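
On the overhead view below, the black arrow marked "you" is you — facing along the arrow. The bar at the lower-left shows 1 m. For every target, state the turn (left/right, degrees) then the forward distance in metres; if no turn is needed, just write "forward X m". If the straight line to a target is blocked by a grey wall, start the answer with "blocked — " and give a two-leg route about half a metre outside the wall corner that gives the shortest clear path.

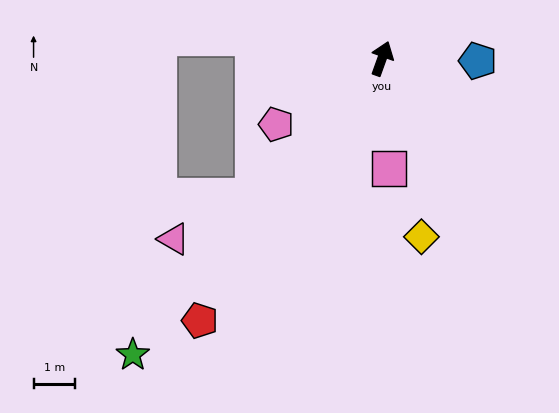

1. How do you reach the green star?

turn left 160°, forward 9.4 m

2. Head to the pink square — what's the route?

turn right 157°, forward 2.7 m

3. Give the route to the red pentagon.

turn left 165°, forward 7.7 m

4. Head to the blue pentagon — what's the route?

turn right 72°, forward 2.3 m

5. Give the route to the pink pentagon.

turn left 142°, forward 3.0 m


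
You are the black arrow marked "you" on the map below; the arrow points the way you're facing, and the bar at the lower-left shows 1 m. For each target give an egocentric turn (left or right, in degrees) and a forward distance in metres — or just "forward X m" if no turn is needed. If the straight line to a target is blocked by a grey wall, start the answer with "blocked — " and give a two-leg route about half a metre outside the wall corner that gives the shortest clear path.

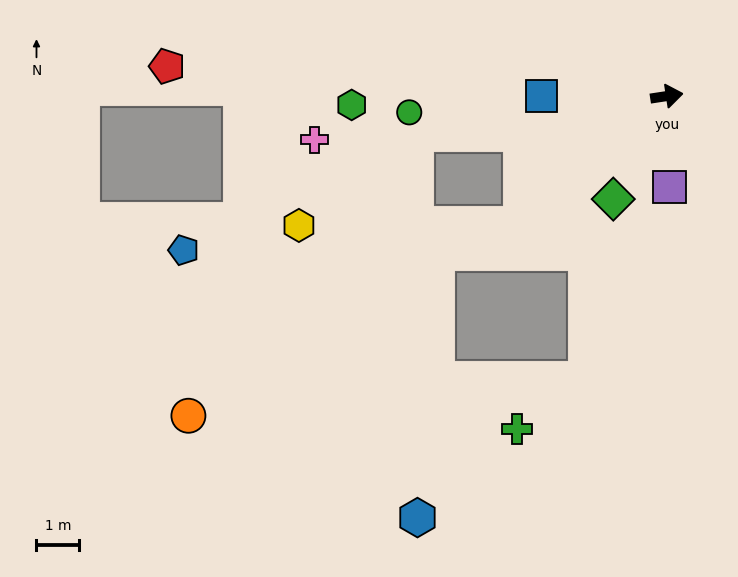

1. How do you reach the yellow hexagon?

blocked — turn right 147°, forward 4.5 m, then turn right 41°, forward 5.2 m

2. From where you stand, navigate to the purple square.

turn right 97°, forward 2.1 m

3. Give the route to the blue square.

turn left 171°, forward 2.9 m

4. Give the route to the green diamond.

turn right 126°, forward 2.7 m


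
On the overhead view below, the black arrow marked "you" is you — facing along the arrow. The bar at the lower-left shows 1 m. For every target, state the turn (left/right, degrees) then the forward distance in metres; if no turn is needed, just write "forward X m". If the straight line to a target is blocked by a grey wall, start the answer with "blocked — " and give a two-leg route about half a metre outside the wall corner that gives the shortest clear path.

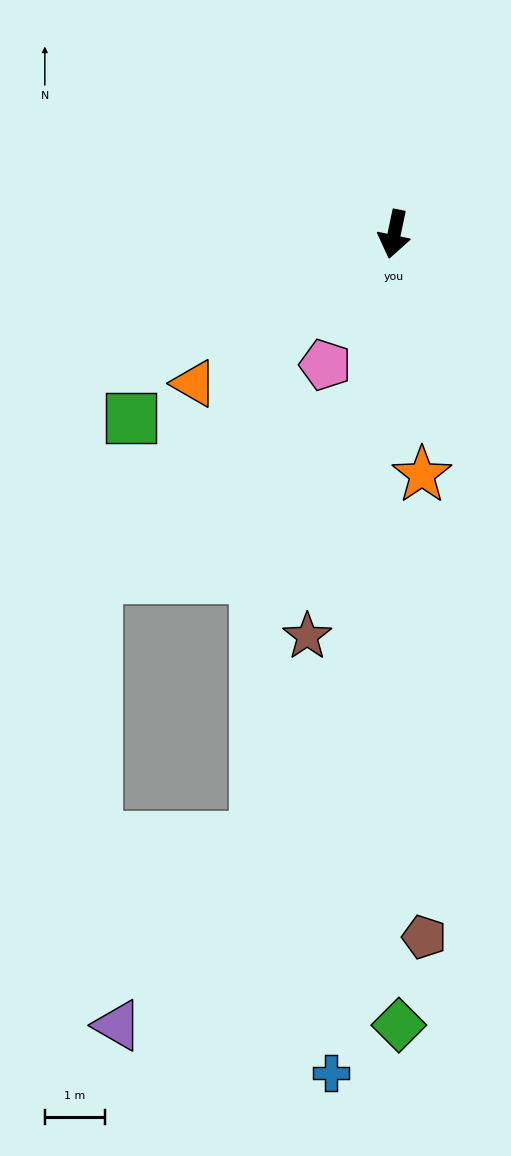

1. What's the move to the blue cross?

turn left 8°, forward 14.0 m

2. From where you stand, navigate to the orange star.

turn left 18°, forward 4.0 m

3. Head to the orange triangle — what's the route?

turn right 41°, forward 4.2 m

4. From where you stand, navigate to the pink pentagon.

turn right 16°, forward 2.5 m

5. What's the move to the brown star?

forward 6.9 m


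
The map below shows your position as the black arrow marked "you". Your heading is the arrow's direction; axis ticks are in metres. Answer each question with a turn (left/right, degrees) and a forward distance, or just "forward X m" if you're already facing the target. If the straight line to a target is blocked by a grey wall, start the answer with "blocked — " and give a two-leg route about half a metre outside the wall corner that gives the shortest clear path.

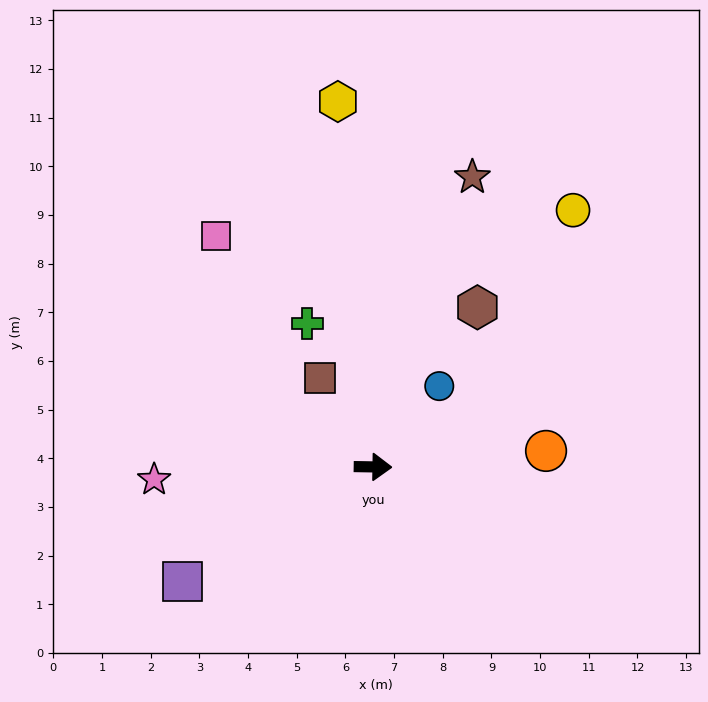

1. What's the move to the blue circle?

turn left 52°, forward 2.1 m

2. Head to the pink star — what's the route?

turn right 176°, forward 4.5 m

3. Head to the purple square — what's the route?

turn right 148°, forward 4.6 m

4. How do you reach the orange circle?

turn left 6°, forward 3.6 m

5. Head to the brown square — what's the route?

turn left 122°, forward 2.1 m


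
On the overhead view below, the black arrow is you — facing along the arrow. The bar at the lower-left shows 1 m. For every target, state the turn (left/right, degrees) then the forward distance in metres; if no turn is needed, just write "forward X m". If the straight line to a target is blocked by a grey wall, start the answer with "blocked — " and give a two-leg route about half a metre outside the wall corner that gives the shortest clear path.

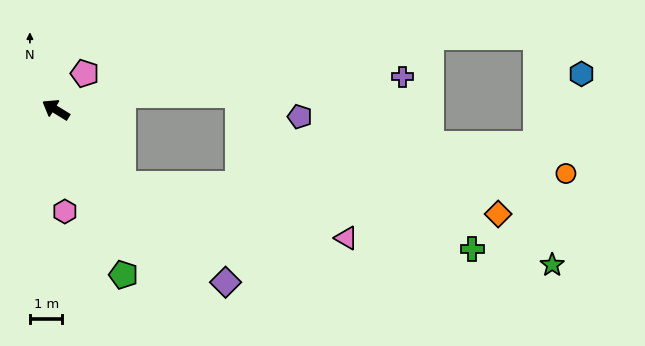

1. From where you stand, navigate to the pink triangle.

blocked — turn left 163°, forward 3.1 m, then turn left 35°, forward 7.1 m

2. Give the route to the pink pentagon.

turn right 97°, forward 1.4 m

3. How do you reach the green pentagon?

turn left 144°, forward 5.5 m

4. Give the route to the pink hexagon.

turn left 127°, forward 3.1 m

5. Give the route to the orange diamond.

blocked — turn left 163°, forward 3.1 m, then turn left 44°, forward 11.6 m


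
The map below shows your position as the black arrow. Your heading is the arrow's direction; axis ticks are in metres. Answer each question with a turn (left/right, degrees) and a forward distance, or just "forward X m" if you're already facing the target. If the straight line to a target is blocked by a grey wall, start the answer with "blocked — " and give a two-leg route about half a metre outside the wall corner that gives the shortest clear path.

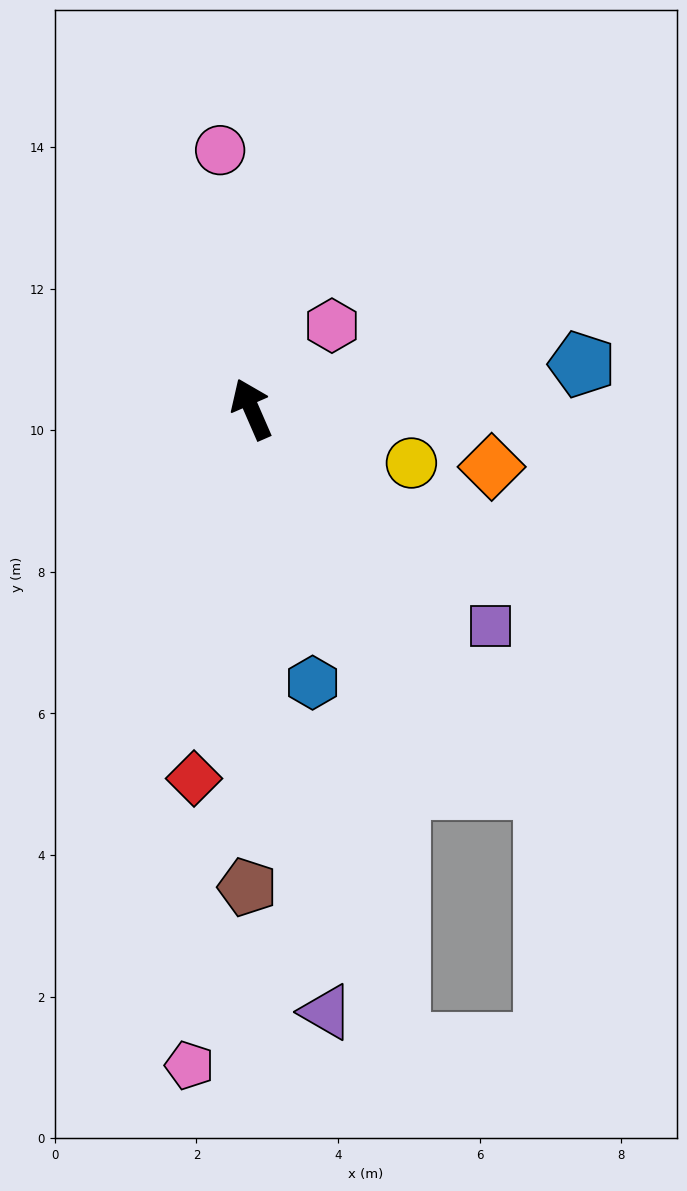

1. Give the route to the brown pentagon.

turn left 156°, forward 6.8 m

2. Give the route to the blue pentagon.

turn right 106°, forward 4.7 m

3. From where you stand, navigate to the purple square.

turn right 156°, forward 4.6 m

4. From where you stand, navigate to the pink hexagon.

turn right 67°, forward 1.6 m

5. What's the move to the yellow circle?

turn right 132°, forward 2.4 m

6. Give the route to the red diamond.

turn left 148°, forward 5.3 m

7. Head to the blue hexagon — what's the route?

turn left 169°, forward 4.0 m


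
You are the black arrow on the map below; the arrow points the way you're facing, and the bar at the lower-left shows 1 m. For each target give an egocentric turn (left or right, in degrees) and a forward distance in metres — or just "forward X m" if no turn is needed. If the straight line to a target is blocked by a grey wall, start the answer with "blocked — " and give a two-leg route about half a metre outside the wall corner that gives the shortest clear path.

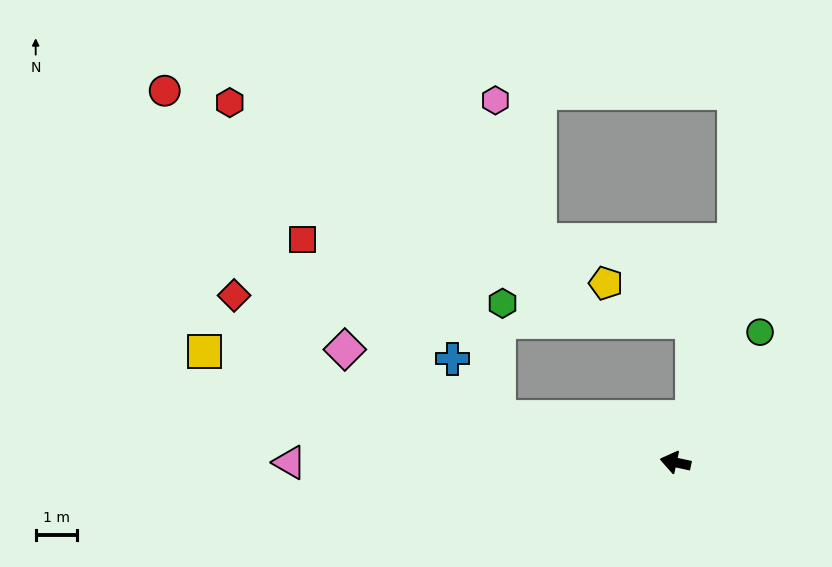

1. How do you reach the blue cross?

blocked — turn right 2°, forward 4.5 m, then turn right 38°, forward 1.8 m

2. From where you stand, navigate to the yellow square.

forward 11.8 m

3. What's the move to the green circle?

turn right 111°, forward 3.8 m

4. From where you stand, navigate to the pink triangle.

turn left 12°, forward 9.4 m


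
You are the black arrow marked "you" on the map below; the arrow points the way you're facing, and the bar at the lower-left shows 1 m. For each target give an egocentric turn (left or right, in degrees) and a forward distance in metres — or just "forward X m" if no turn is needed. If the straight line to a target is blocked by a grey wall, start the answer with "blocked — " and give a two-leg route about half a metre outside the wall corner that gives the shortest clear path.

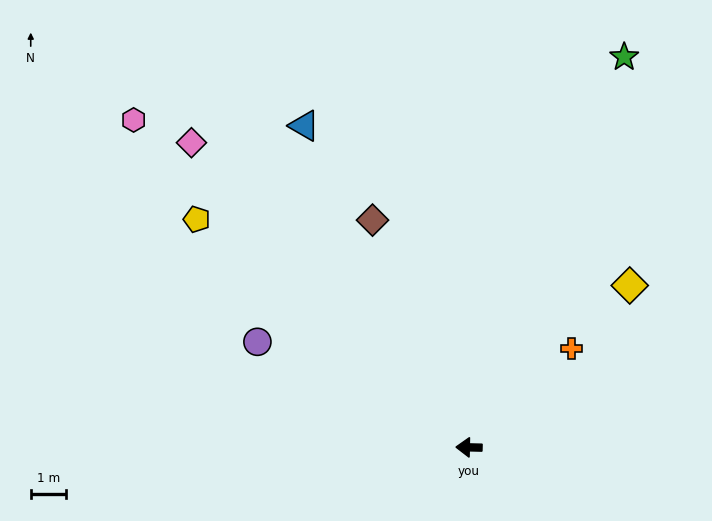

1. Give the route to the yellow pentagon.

turn right 39°, forward 10.1 m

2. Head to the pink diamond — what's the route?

turn right 46°, forward 11.7 m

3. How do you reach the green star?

turn right 110°, forward 11.9 m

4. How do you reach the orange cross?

turn right 135°, forward 4.0 m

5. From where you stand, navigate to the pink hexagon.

turn right 43°, forward 13.3 m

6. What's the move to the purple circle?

turn right 25°, forward 6.7 m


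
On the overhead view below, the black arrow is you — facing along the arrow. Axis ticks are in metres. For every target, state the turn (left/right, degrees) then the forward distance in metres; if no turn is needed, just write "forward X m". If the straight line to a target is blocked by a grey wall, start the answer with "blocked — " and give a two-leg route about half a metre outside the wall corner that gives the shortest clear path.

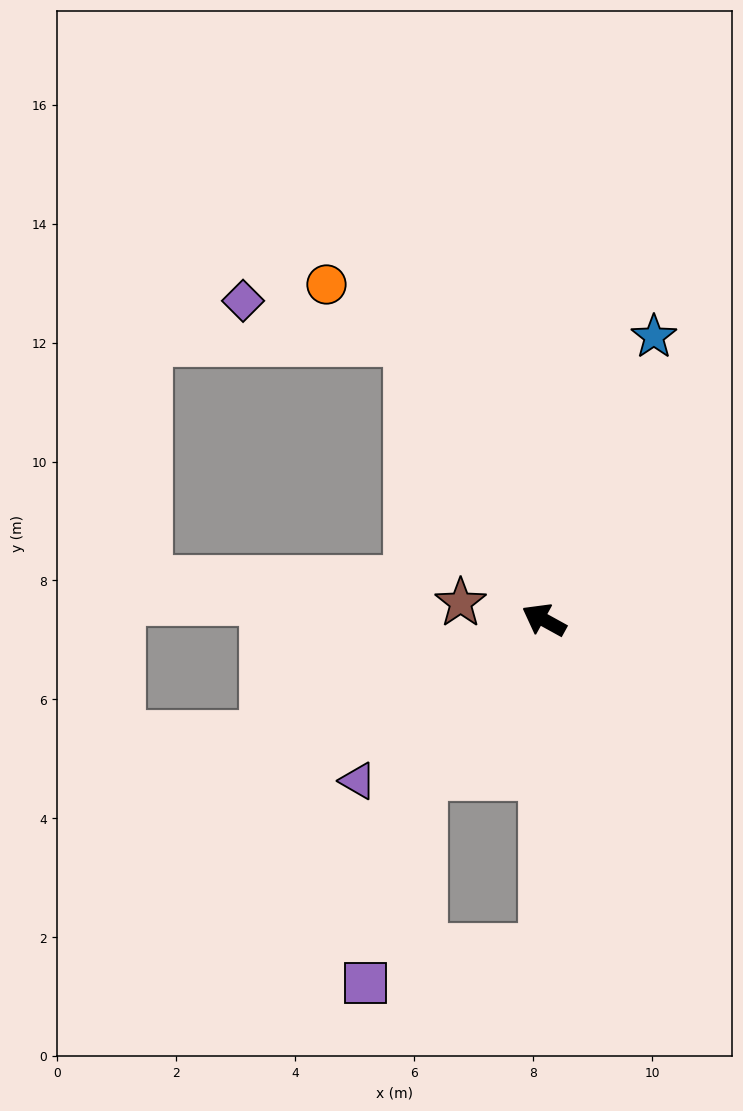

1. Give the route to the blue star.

turn right 82°, forward 5.1 m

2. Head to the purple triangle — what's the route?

turn left 70°, forward 4.1 m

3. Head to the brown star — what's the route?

turn left 17°, forward 1.4 m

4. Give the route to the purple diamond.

blocked — turn right 35°, forward 5.2 m, then turn left 50°, forward 2.9 m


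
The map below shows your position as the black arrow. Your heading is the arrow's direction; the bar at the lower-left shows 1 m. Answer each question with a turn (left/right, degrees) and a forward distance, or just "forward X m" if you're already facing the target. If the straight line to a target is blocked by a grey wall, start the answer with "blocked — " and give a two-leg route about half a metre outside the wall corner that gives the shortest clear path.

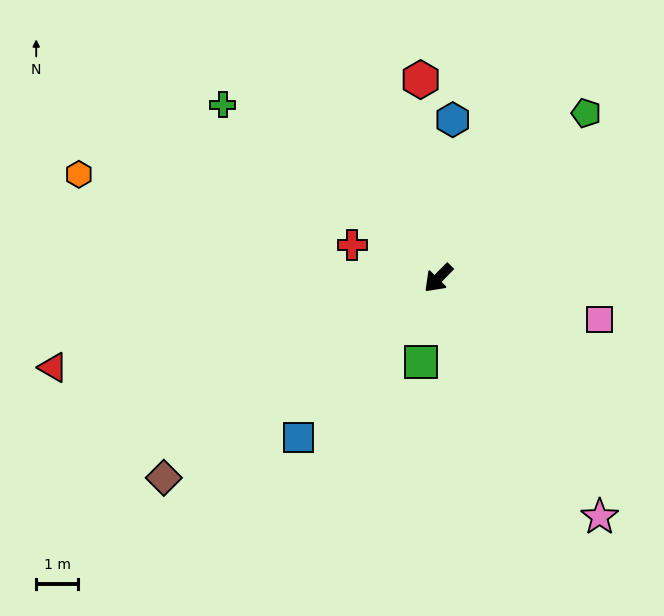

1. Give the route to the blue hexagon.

turn right 141°, forward 3.8 m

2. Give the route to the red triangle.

turn right 32°, forward 9.5 m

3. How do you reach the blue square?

turn left 3°, forward 5.1 m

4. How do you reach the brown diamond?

turn right 9°, forward 8.1 m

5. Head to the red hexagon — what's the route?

turn right 130°, forward 4.8 m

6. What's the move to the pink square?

turn left 120°, forward 4.0 m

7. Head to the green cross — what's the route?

turn right 84°, forward 6.6 m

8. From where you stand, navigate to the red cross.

turn right 67°, forward 2.2 m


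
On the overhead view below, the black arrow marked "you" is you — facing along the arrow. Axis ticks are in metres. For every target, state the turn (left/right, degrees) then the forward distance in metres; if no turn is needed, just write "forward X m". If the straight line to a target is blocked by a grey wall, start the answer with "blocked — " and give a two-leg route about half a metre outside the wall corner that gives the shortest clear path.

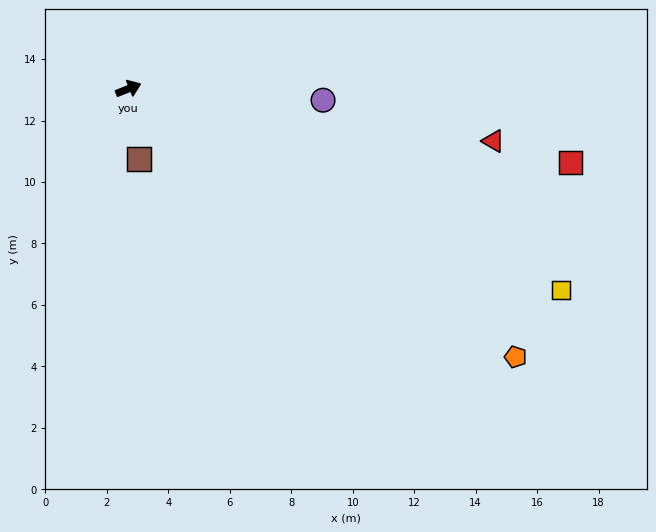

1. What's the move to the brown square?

turn right 103°, forward 2.3 m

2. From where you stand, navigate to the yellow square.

turn right 47°, forward 15.5 m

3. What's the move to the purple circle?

turn right 25°, forward 6.3 m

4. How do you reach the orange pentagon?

turn right 56°, forward 15.3 m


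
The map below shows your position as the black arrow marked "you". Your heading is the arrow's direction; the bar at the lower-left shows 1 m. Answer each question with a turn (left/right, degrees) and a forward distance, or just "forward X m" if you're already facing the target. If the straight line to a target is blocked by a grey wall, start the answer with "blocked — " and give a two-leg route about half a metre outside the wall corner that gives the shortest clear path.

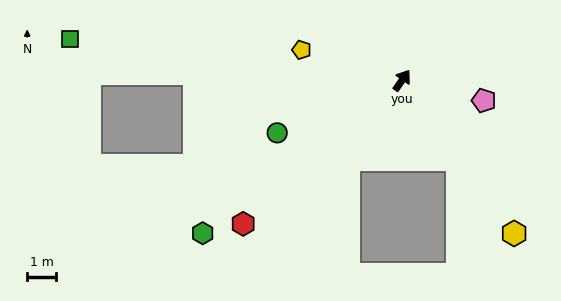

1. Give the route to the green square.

turn left 118°, forward 11.6 m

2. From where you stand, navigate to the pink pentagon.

turn right 69°, forward 2.9 m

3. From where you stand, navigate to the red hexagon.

turn left 167°, forward 7.4 m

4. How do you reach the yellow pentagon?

turn left 108°, forward 3.6 m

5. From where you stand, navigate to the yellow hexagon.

turn right 109°, forward 6.6 m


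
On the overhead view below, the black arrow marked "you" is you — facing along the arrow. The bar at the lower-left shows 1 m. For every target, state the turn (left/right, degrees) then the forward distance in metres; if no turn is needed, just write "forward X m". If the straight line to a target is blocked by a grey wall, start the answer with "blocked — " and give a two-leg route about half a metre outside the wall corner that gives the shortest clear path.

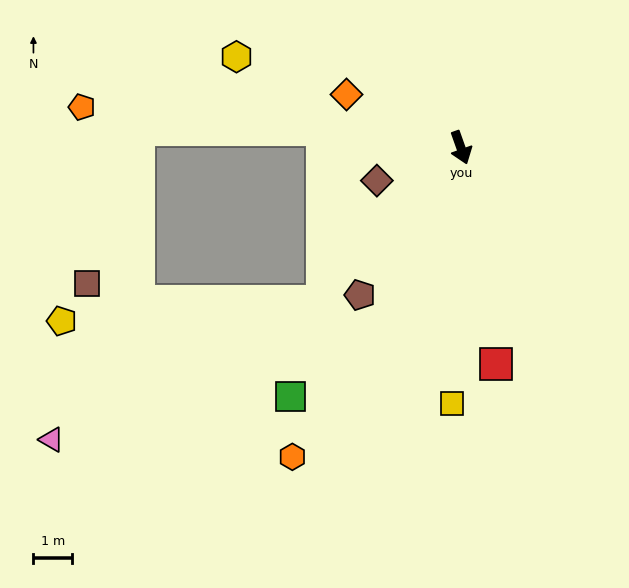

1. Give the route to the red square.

turn right 10°, forward 5.6 m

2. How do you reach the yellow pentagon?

blocked — turn right 61°, forward 5.3 m, then turn right 44°, forward 6.7 m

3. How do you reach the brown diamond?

turn right 88°, forward 2.3 m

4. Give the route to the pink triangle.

blocked — turn right 61°, forward 5.3 m, then turn right 22°, forward 7.8 m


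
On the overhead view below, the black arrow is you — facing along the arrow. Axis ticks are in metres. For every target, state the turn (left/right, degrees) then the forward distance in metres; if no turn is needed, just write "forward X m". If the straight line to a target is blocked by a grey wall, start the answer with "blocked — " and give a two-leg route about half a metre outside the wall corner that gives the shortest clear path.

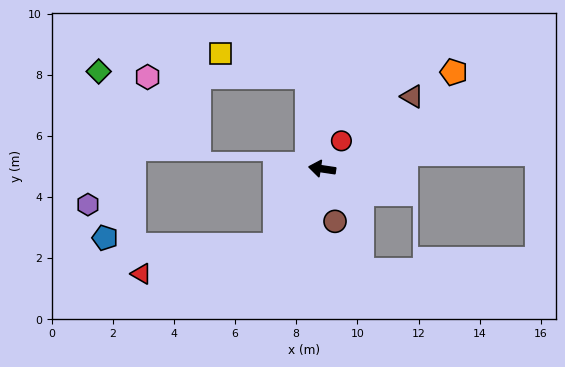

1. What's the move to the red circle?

turn right 116°, forward 1.1 m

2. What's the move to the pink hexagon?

blocked — turn right 73°, forward 3.1 m, then turn left 82°, forward 5.2 m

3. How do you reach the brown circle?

turn left 112°, forward 1.8 m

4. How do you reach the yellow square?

blocked — turn right 73°, forward 3.1 m, then turn left 67°, forward 2.9 m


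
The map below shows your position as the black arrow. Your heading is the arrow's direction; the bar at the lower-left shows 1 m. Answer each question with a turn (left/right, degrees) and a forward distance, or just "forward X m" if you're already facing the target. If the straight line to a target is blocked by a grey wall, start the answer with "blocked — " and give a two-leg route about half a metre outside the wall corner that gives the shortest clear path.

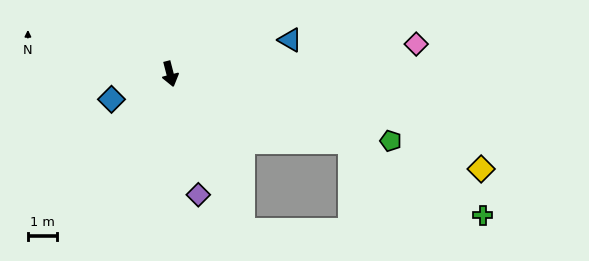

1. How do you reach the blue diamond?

turn right 81°, forward 2.2 m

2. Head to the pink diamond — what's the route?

turn left 82°, forward 8.5 m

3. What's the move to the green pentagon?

turn left 59°, forward 7.9 m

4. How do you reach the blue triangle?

turn left 91°, forward 4.3 m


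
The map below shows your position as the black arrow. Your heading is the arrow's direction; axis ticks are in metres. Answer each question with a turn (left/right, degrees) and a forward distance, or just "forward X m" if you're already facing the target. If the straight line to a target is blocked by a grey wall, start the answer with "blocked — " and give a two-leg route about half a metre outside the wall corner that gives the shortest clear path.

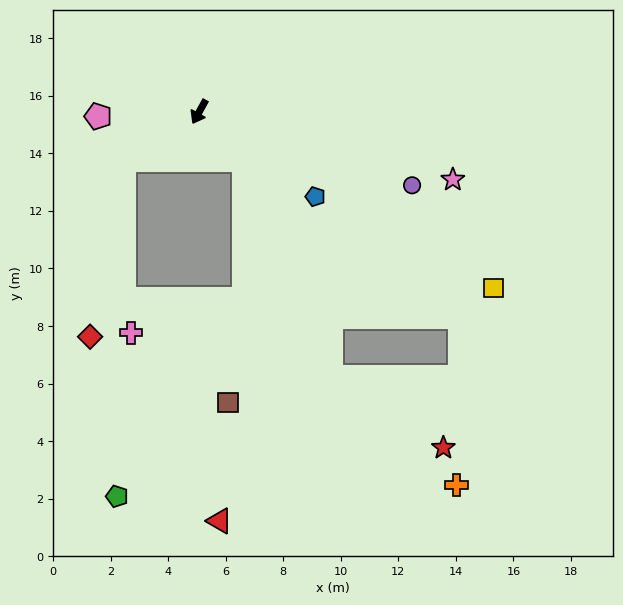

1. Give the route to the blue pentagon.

turn left 83°, forward 5.0 m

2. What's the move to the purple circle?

turn left 100°, forward 7.8 m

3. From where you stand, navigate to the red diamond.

blocked — turn right 28°, forward 3.1 m, then turn left 46°, forward 6.3 m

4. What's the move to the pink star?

turn left 104°, forward 9.1 m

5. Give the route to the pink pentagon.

turn right 58°, forward 3.5 m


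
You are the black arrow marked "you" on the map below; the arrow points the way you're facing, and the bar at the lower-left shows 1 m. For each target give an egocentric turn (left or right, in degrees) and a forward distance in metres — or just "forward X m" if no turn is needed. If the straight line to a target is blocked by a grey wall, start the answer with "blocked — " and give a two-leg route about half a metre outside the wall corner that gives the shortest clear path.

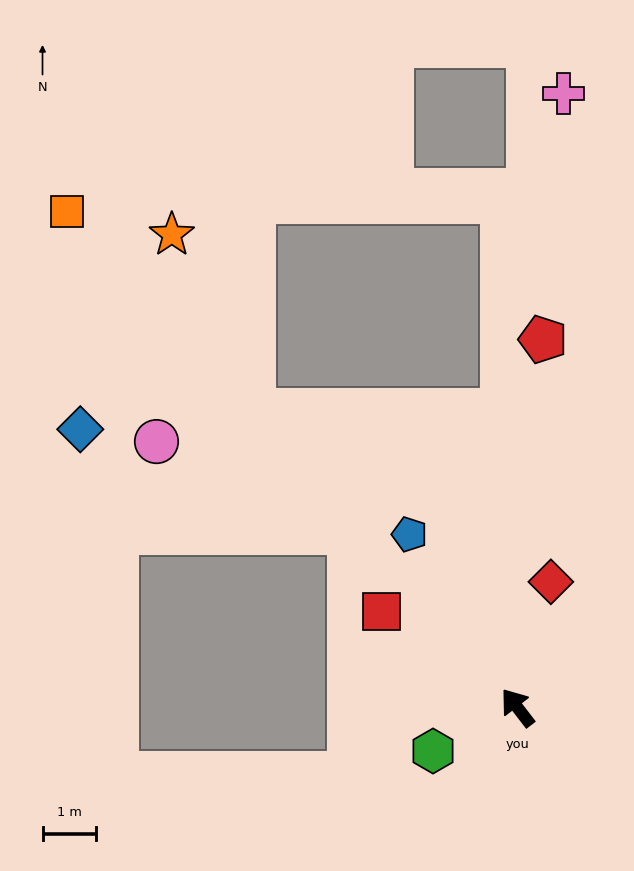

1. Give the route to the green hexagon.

turn left 80°, forward 1.8 m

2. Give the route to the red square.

turn left 17°, forward 3.1 m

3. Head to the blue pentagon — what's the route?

turn right 6°, forward 3.8 m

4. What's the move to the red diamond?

turn right 52°, forward 2.4 m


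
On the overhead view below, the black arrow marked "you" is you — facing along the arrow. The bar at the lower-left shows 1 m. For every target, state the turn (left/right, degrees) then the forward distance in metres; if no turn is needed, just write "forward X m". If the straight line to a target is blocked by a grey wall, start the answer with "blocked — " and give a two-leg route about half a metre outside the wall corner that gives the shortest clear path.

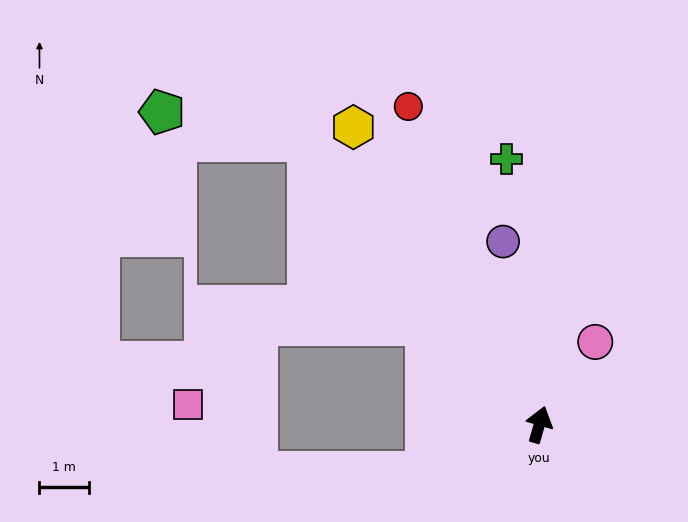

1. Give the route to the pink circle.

turn right 18°, forward 2.0 m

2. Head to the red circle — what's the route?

turn left 38°, forward 7.0 m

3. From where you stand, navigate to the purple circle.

turn left 27°, forward 3.8 m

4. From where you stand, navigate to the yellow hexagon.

turn left 48°, forward 7.1 m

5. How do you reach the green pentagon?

blocked — turn left 55°, forward 7.4 m, then turn left 40°, forward 3.0 m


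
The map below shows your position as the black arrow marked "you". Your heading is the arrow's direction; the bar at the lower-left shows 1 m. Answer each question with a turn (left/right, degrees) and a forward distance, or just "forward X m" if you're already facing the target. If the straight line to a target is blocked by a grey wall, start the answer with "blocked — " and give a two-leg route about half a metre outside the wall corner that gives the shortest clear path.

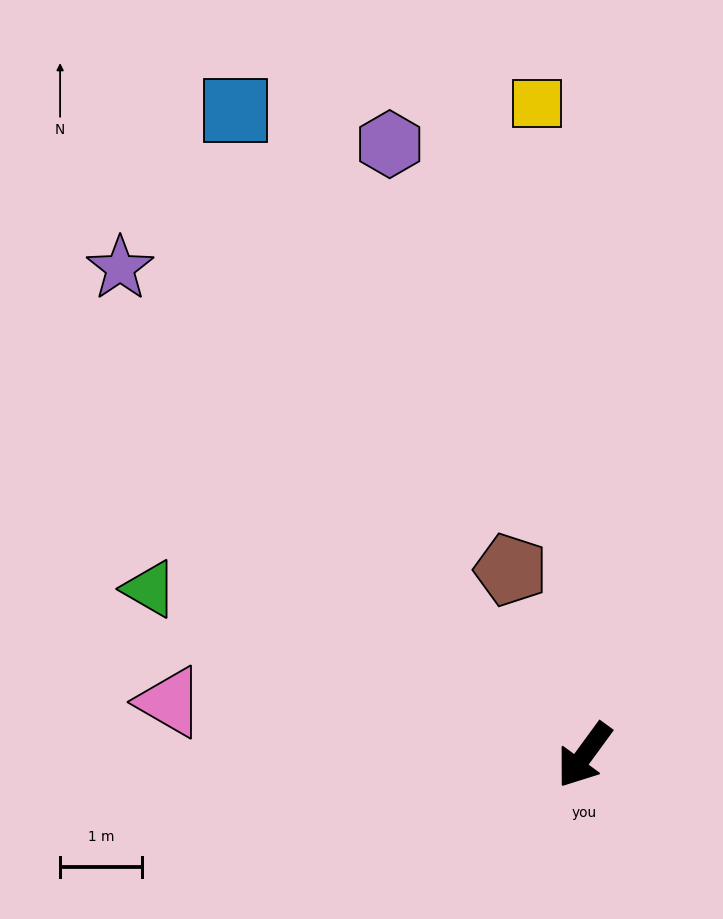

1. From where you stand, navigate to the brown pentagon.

turn right 122°, forward 2.4 m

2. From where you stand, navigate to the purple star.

turn right 100°, forward 8.2 m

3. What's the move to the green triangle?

turn right 75°, forward 5.7 m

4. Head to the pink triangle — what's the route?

turn right 61°, forward 5.1 m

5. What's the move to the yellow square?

turn right 140°, forward 8.0 m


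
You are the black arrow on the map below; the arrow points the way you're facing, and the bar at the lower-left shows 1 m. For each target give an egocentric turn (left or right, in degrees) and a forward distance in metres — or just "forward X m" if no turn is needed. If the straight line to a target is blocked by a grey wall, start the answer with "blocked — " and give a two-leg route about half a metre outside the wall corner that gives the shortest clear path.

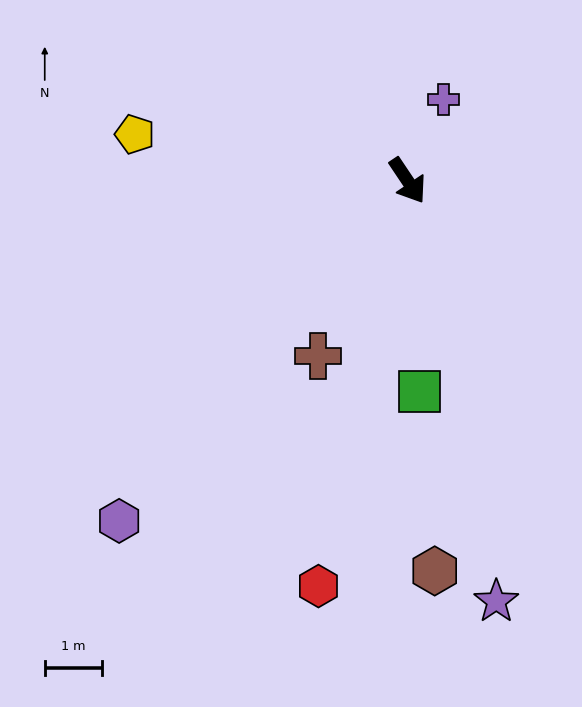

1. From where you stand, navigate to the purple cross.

turn left 122°, forward 1.5 m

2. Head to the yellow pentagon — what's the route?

turn right 133°, forward 4.8 m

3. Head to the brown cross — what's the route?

turn right 61°, forward 3.4 m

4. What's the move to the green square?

turn right 31°, forward 3.7 m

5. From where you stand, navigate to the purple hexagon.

turn right 74°, forward 7.7 m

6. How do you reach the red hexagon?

turn right 46°, forward 7.2 m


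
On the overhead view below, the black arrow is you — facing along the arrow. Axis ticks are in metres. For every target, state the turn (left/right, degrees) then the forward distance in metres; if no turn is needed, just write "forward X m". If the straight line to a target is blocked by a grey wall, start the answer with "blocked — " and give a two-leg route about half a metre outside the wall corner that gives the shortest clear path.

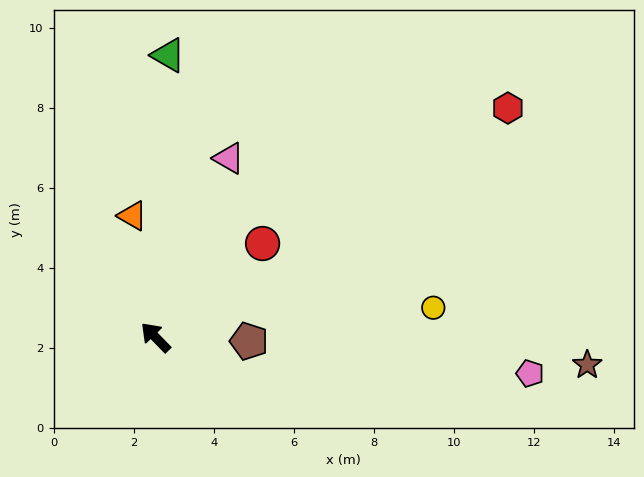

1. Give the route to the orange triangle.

turn right 33°, forward 3.1 m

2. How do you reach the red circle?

turn right 93°, forward 3.6 m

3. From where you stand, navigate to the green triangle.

turn right 47°, forward 7.1 m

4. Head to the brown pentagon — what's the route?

turn right 137°, forward 2.3 m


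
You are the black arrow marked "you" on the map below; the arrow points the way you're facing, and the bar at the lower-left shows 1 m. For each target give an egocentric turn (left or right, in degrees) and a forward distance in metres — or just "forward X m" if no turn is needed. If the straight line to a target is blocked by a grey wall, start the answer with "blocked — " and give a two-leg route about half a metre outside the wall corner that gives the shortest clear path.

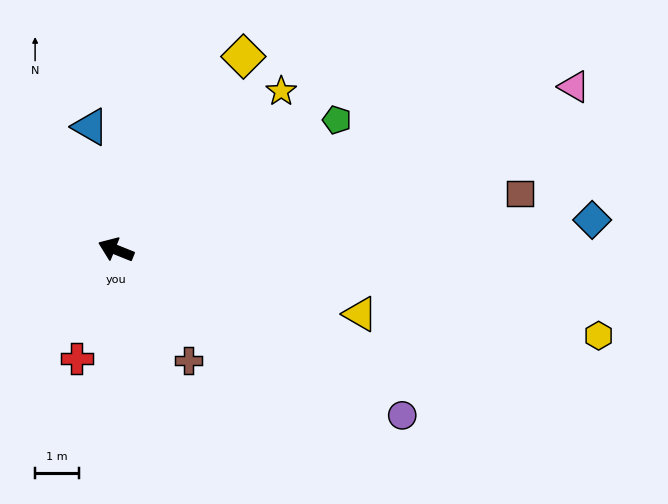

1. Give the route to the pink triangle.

turn right 139°, forward 11.2 m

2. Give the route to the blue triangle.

turn right 56°, forward 2.9 m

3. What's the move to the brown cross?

turn left 145°, forward 3.0 m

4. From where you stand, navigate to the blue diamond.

turn right 155°, forward 11.0 m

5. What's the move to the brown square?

turn right 150°, forward 9.4 m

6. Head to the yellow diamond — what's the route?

turn right 102°, forward 5.3 m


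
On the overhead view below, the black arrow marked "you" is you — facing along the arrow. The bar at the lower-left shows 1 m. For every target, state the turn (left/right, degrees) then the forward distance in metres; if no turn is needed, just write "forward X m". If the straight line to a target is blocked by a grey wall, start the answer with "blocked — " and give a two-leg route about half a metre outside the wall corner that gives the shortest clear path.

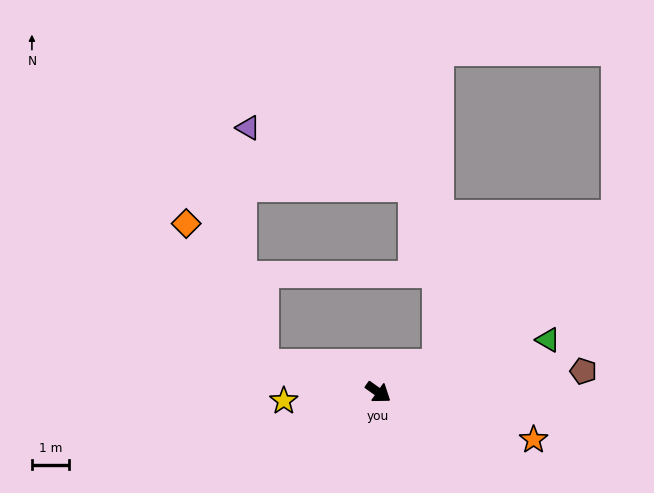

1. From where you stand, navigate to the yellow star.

turn right 139°, forward 2.6 m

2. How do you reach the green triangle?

turn left 53°, forward 4.8 m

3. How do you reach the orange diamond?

blocked — turn right 158°, forward 3.2 m, then turn right 48°, forward 4.3 m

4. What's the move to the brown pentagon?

turn left 41°, forward 5.6 m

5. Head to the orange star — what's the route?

turn left 18°, forward 4.4 m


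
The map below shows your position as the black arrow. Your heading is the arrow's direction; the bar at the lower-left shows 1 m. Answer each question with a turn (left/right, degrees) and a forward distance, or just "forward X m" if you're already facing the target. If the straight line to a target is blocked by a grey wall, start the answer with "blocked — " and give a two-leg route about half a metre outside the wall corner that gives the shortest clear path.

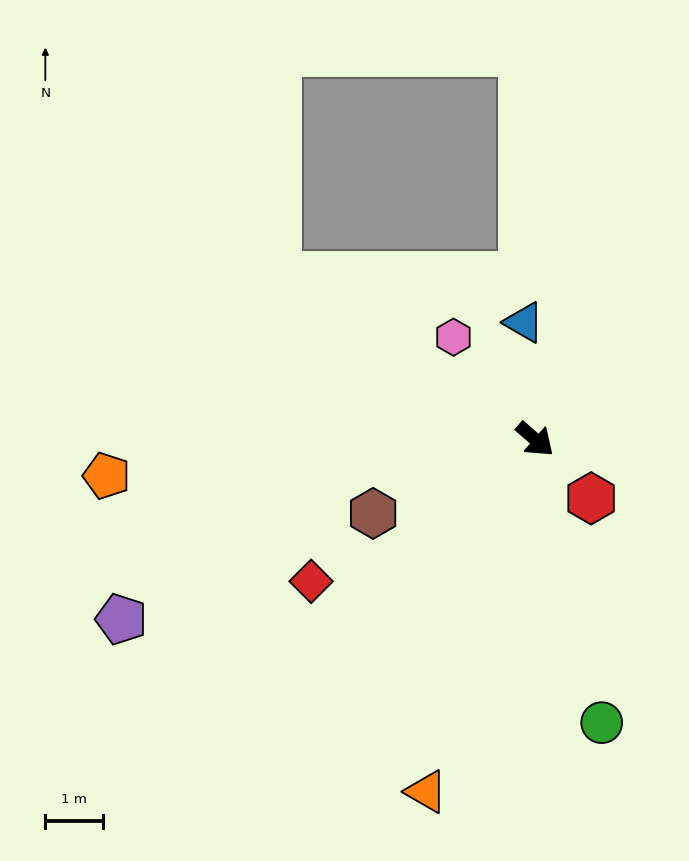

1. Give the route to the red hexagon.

turn right 5°, forward 1.4 m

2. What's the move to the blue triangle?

turn left 137°, forward 2.0 m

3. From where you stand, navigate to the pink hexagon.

turn left 170°, forward 2.3 m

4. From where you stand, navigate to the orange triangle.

turn right 66°, forward 6.4 m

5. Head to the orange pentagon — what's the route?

turn right 134°, forward 7.5 m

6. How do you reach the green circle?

turn right 36°, forward 5.1 m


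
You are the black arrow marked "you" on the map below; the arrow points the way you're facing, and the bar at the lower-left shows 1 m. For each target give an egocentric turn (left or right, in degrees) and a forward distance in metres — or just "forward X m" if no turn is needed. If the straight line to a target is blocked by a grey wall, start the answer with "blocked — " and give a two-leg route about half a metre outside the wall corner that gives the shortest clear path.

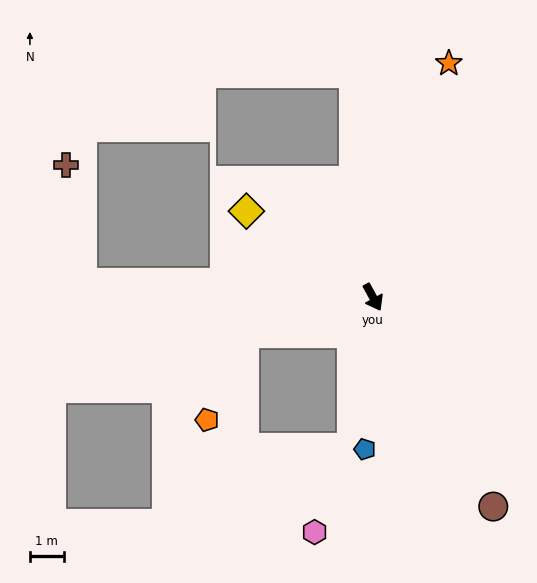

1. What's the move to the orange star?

turn left 133°, forward 7.2 m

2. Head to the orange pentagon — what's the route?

blocked — turn right 103°, forward 3.9 m, then turn left 51°, forward 2.8 m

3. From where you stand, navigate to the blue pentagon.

turn right 32°, forward 4.5 m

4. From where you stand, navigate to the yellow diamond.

turn right 153°, forward 4.5 m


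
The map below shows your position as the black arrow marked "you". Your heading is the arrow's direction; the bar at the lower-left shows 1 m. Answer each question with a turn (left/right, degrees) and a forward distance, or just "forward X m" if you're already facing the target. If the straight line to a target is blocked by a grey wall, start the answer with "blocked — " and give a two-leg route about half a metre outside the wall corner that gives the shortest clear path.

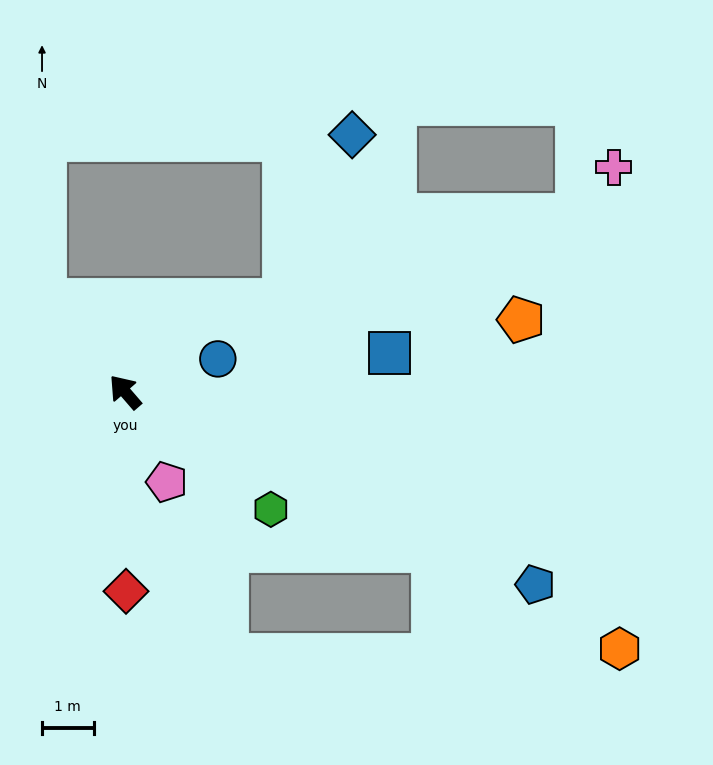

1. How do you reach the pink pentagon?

turn left 164°, forward 1.9 m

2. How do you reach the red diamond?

turn left 140°, forward 3.9 m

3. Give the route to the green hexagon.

turn right 170°, forward 3.6 m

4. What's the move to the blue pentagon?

turn right 156°, forward 8.8 m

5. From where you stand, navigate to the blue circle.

turn right 111°, forward 1.9 m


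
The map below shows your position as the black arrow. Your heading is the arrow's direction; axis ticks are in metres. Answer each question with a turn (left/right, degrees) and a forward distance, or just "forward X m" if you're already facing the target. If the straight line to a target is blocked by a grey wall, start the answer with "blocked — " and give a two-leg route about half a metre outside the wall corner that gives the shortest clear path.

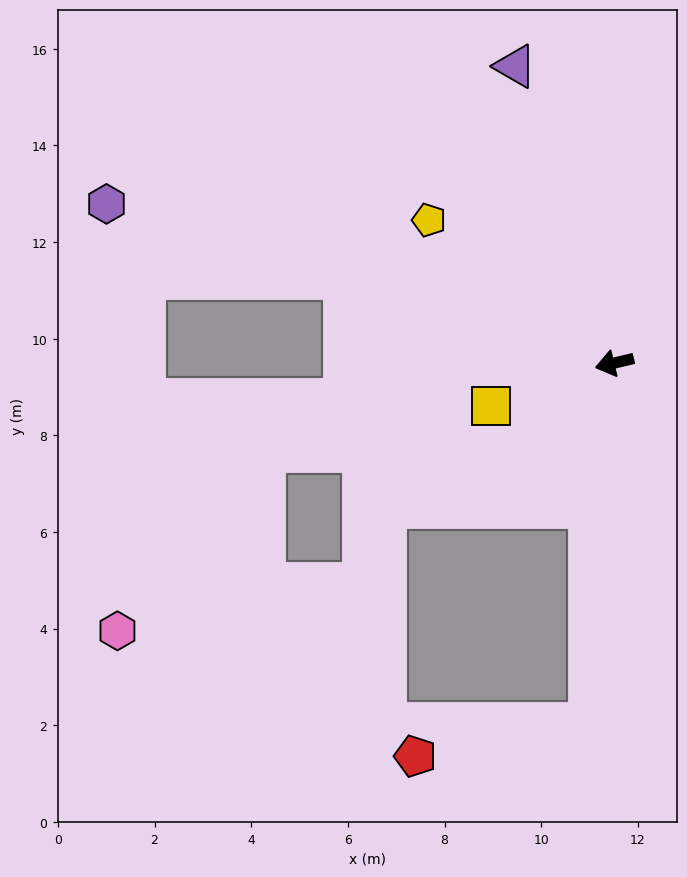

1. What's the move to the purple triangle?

turn right 85°, forward 6.5 m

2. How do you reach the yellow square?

turn left 6°, forward 2.7 m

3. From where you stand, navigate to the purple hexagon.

turn right 31°, forward 11.0 m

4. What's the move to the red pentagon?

blocked — turn left 73°, forward 7.5 m, then turn right 76°, forward 3.7 m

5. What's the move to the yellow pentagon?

turn right 51°, forward 4.8 m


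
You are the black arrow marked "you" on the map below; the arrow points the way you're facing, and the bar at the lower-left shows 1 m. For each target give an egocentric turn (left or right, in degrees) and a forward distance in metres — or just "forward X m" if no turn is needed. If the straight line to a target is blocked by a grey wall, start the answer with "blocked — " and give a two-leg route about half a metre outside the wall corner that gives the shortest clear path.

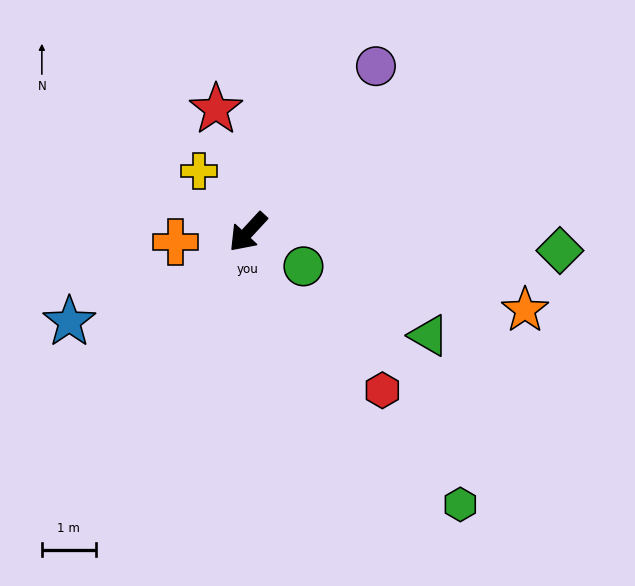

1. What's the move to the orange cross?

turn right 40°, forward 1.4 m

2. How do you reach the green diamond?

turn left 129°, forward 5.8 m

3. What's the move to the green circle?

turn left 101°, forward 1.2 m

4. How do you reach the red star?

turn right 123°, forward 2.4 m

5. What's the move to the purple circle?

turn right 175°, forward 3.9 m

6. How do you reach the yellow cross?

turn right 98°, forward 1.5 m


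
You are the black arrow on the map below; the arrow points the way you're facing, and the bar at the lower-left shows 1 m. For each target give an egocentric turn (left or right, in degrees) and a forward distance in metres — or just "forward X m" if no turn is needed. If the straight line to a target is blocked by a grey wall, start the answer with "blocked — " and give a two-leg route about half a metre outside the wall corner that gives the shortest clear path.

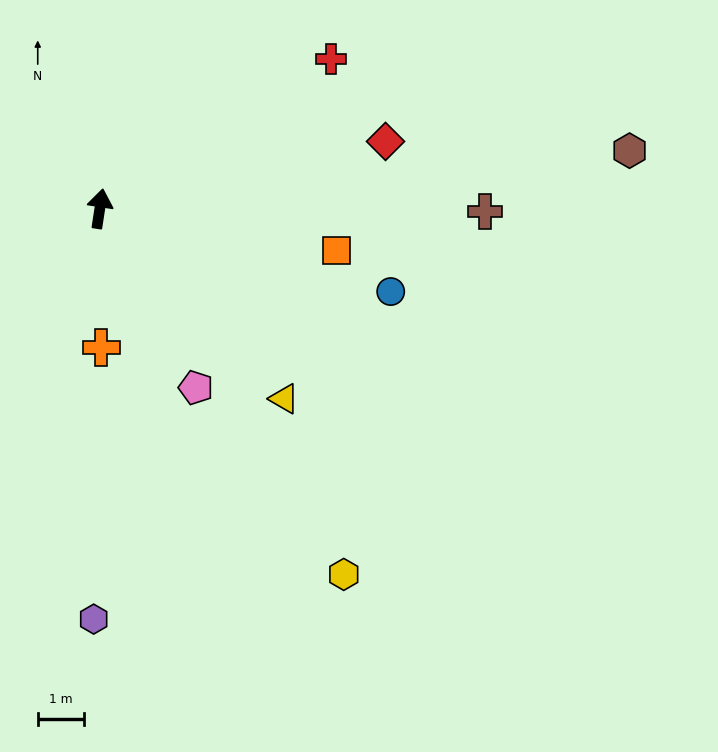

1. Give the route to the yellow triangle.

turn right 127°, forward 5.7 m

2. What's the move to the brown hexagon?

turn right 75°, forward 11.4 m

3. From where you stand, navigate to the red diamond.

turn right 68°, forward 6.3 m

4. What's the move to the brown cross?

turn right 82°, forward 8.3 m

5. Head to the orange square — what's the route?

turn right 91°, forward 5.2 m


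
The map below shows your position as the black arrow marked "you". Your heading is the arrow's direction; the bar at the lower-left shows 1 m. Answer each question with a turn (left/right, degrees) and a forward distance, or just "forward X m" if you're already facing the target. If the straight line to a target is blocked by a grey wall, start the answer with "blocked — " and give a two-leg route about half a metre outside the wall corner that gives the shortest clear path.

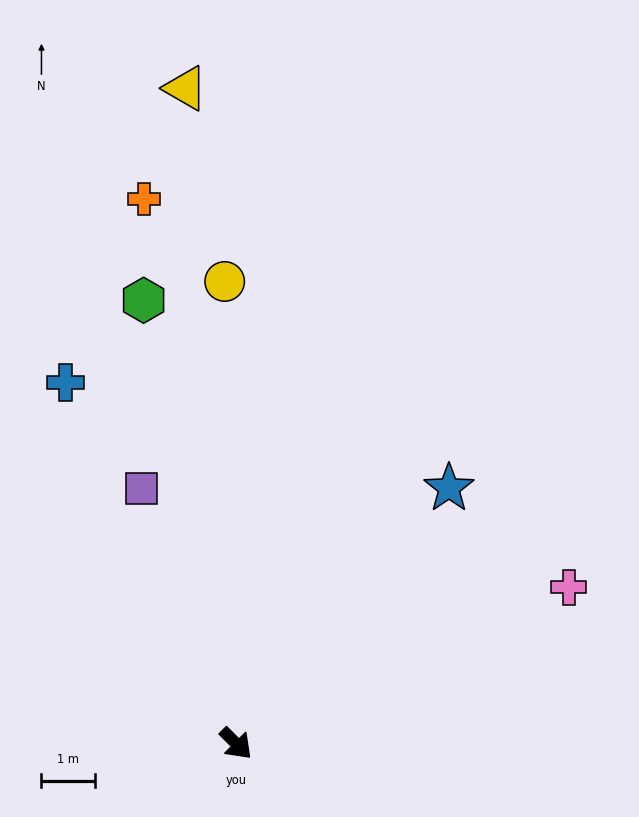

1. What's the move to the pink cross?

turn left 70°, forward 6.8 m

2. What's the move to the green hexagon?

turn left 147°, forward 8.4 m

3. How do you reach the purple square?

turn left 155°, forward 5.1 m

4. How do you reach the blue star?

turn left 95°, forward 6.2 m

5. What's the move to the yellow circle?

turn left 136°, forward 8.6 m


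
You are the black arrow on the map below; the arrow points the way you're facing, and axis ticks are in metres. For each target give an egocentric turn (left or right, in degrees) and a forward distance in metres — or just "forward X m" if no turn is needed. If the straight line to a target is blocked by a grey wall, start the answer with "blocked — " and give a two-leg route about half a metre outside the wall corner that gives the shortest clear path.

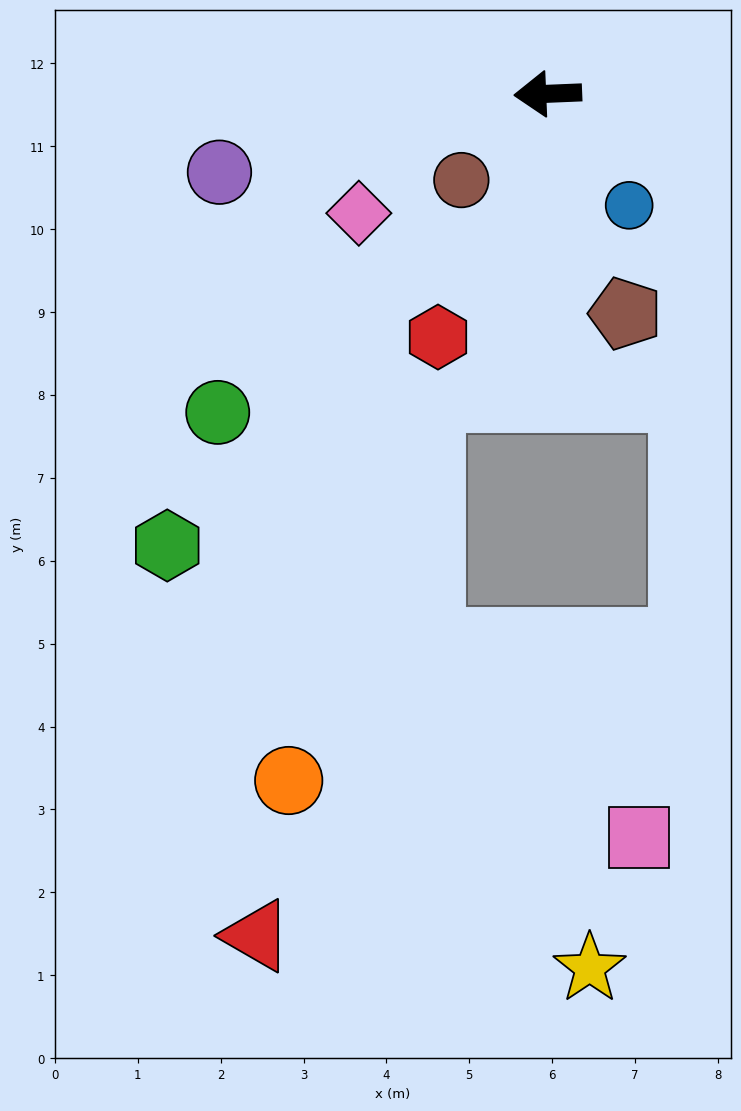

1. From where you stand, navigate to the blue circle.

turn left 124°, forward 1.7 m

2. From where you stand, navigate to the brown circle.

turn left 43°, forward 1.5 m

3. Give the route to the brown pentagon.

turn left 107°, forward 2.8 m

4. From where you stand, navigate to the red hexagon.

turn left 63°, forward 3.2 m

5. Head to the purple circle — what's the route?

turn left 11°, forward 4.1 m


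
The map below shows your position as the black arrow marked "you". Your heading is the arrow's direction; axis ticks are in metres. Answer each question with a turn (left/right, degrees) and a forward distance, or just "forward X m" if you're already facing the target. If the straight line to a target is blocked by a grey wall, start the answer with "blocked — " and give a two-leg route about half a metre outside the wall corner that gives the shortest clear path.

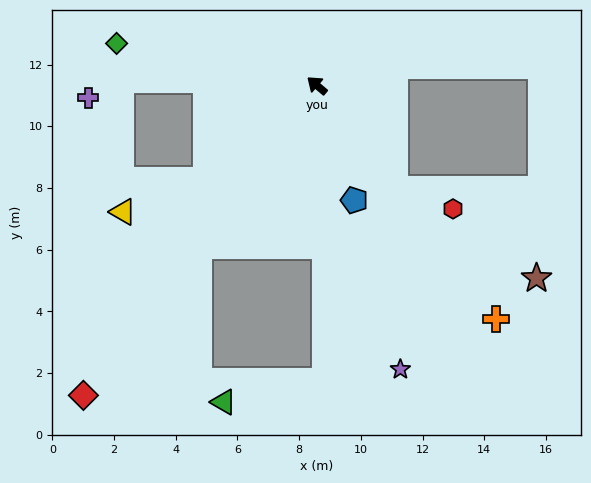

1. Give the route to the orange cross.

turn left 168°, forward 9.5 m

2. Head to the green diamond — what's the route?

turn left 29°, forward 6.6 m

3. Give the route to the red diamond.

turn left 93°, forward 12.6 m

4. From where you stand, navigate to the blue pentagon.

turn left 148°, forward 3.9 m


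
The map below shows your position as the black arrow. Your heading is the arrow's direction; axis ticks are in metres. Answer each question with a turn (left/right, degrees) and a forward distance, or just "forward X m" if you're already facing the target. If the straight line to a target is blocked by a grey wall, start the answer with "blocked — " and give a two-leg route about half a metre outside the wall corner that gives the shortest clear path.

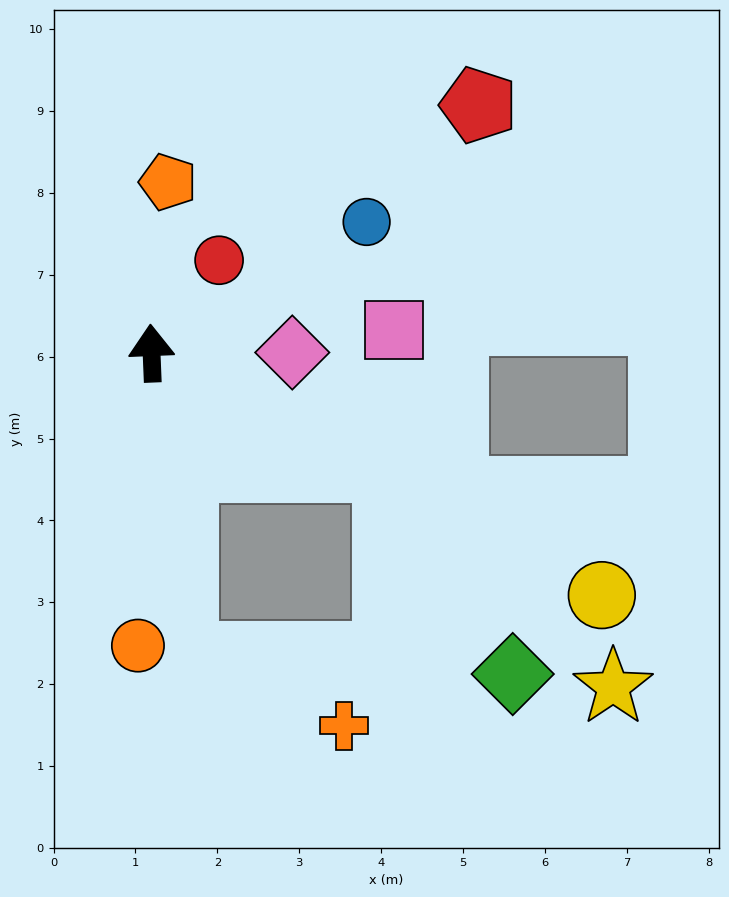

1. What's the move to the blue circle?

turn right 61°, forward 3.1 m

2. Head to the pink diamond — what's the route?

turn right 92°, forward 1.7 m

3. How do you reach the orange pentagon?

turn right 8°, forward 2.1 m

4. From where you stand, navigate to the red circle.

turn right 38°, forward 1.4 m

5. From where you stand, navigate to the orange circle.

turn left 175°, forward 3.6 m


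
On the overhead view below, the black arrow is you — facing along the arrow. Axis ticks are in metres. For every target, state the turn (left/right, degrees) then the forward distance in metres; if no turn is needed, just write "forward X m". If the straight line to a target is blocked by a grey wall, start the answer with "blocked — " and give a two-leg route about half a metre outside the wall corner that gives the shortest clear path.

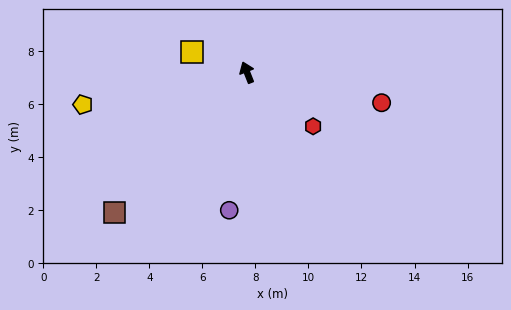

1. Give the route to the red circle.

turn right 124°, forward 5.2 m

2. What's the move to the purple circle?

turn left 151°, forward 5.2 m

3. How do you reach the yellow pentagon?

turn left 79°, forward 6.3 m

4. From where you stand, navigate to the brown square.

turn left 115°, forward 7.3 m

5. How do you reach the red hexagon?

turn right 151°, forward 3.2 m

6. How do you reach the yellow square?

turn left 48°, forward 2.2 m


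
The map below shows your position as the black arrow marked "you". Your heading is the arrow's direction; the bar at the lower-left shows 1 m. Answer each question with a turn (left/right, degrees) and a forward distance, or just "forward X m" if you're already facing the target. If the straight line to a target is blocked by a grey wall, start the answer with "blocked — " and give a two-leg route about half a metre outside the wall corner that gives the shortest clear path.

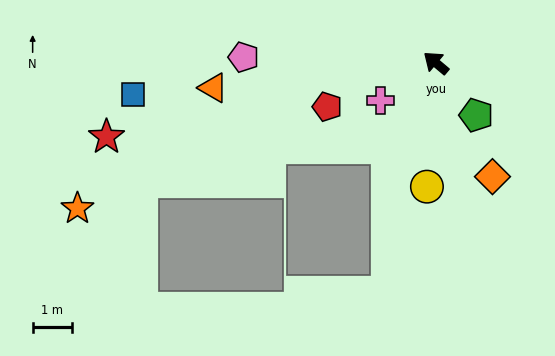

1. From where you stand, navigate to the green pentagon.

turn left 168°, forward 1.7 m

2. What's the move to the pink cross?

turn left 74°, forward 1.7 m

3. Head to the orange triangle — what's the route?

turn left 46°, forward 5.7 m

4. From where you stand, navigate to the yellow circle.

turn left 126°, forward 3.2 m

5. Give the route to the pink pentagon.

turn left 38°, forward 4.9 m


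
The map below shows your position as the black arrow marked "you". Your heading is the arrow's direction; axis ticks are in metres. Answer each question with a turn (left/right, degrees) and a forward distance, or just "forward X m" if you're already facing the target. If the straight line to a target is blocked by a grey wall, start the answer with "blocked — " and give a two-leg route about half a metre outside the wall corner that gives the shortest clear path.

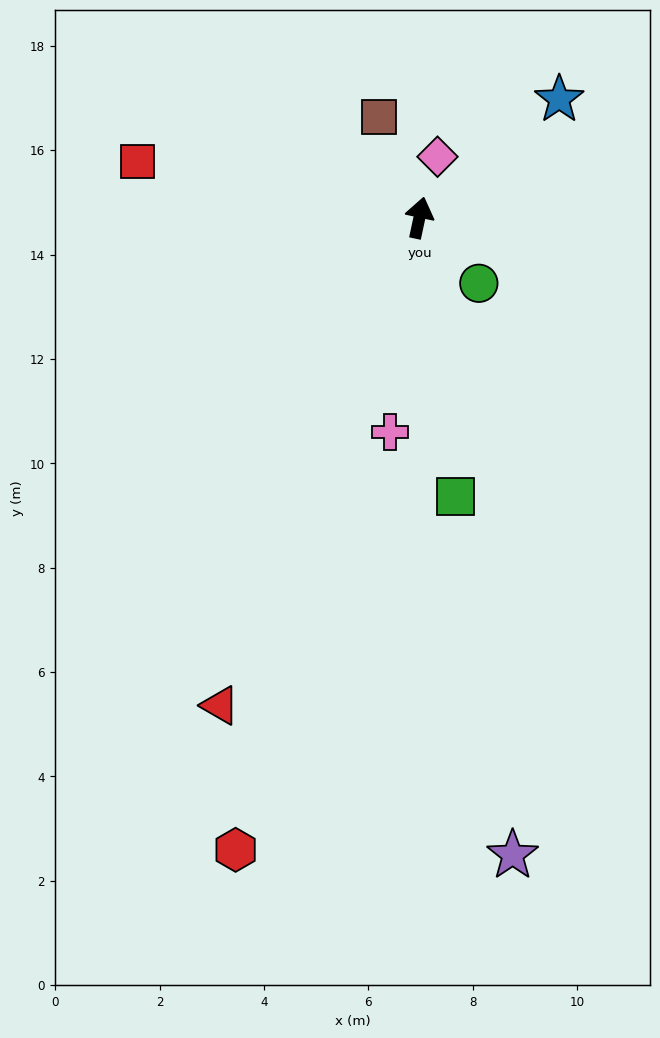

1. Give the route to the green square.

turn right 161°, forward 5.4 m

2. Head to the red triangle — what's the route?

turn left 170°, forward 10.1 m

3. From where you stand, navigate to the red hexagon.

turn left 176°, forward 12.6 m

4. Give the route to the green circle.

turn right 126°, forward 1.7 m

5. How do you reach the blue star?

turn right 38°, forward 3.5 m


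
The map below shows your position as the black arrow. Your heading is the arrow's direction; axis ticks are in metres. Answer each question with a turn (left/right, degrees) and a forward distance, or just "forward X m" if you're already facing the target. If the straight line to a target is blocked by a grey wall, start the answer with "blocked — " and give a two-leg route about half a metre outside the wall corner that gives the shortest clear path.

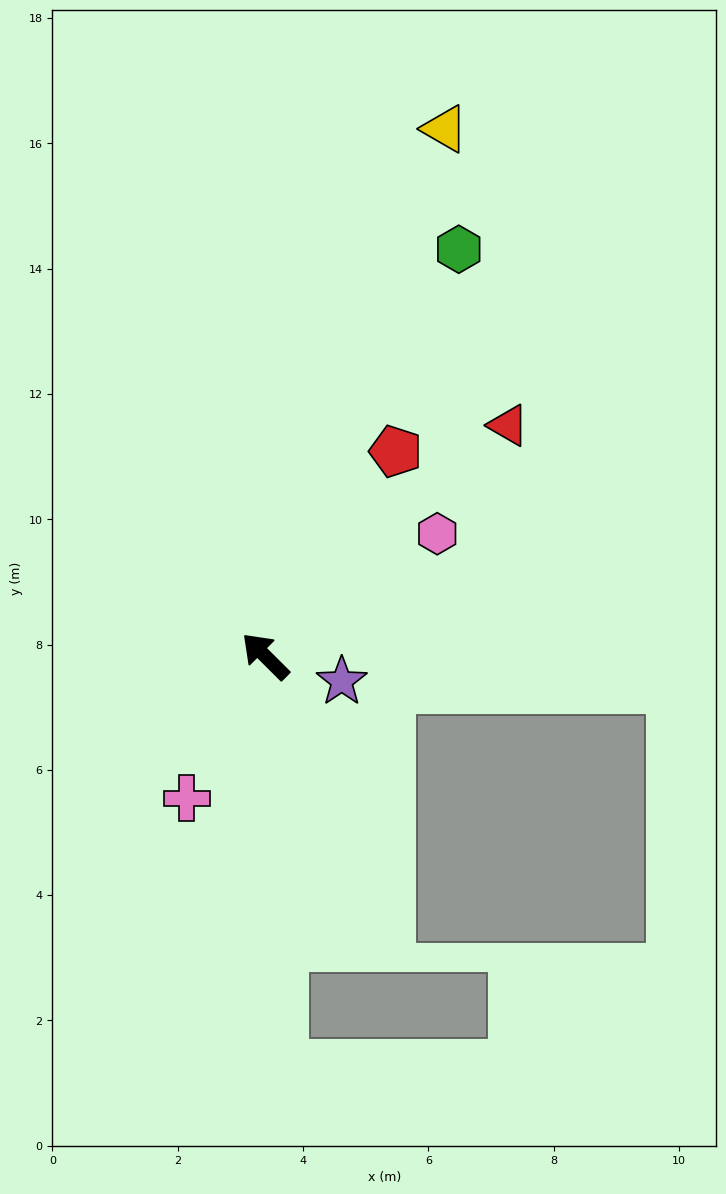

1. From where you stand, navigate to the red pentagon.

turn right 78°, forward 3.9 m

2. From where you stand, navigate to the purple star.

turn right 153°, forward 1.3 m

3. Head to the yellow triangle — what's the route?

turn right 64°, forward 8.9 m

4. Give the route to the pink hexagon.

turn right 100°, forward 3.4 m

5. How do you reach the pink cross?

turn left 106°, forward 2.6 m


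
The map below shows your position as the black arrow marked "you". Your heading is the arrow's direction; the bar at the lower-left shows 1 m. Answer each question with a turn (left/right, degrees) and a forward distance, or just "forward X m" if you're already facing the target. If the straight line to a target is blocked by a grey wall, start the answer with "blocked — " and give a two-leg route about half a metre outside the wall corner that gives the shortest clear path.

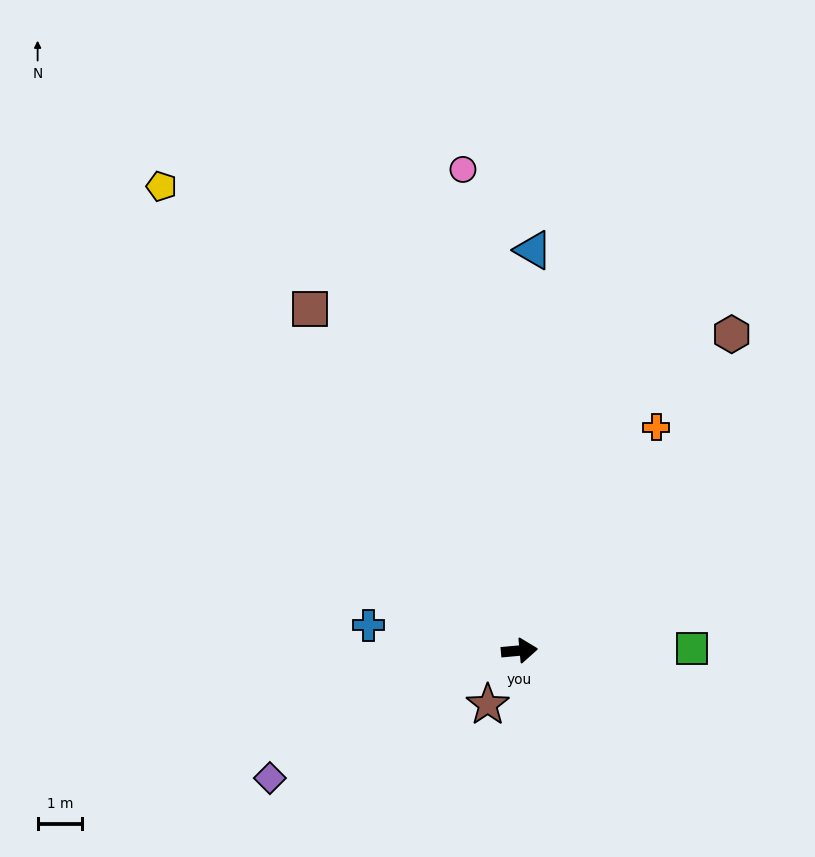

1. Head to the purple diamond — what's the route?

turn right 158°, forward 6.3 m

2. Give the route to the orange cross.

turn left 53°, forward 5.9 m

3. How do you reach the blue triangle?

turn left 83°, forward 9.0 m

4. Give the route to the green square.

turn right 5°, forward 3.9 m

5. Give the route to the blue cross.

turn left 165°, forward 3.4 m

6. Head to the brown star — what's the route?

turn right 126°, forward 1.4 m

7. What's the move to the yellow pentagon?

turn left 122°, forward 13.2 m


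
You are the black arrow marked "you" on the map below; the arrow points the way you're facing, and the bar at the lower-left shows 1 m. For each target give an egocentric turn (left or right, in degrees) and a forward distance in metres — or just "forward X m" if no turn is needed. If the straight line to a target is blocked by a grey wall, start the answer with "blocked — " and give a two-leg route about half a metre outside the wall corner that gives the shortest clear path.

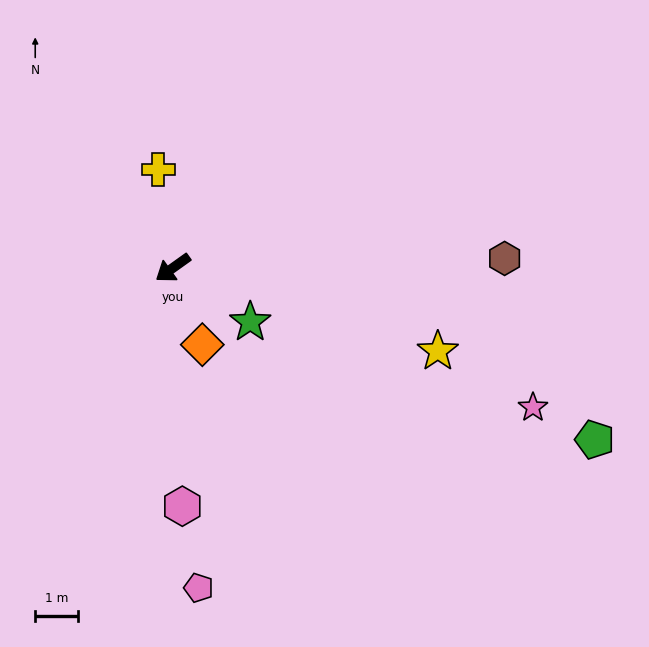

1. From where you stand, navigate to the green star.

turn left 110°, forward 2.2 m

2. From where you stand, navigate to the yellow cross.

turn right 117°, forward 2.3 m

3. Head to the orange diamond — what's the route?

turn left 75°, forward 1.9 m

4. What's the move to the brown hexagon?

turn left 146°, forward 7.8 m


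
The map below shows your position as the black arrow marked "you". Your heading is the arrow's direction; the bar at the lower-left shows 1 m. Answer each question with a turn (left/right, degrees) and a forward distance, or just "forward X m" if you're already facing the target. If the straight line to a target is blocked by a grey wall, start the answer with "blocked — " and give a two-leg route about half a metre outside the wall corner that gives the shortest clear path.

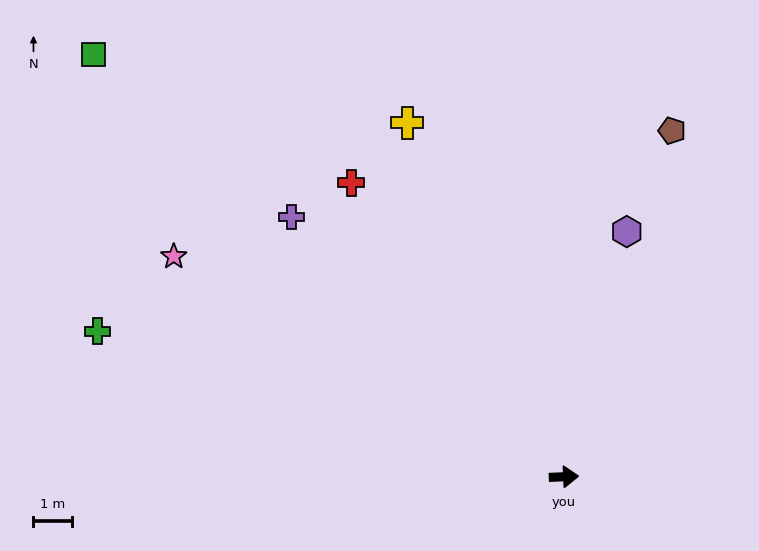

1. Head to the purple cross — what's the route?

turn left 134°, forward 9.8 m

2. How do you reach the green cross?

turn left 160°, forward 12.7 m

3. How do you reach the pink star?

turn left 148°, forward 11.7 m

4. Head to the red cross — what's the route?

turn left 123°, forward 9.4 m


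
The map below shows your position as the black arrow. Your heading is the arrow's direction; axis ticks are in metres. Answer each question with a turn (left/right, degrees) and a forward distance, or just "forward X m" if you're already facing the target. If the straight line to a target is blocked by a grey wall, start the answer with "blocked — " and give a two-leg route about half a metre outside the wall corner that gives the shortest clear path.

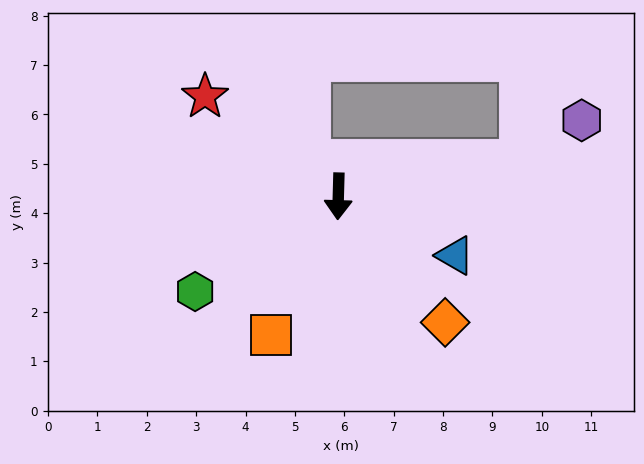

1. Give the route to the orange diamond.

turn left 42°, forward 3.3 m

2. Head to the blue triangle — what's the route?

turn left 65°, forward 2.6 m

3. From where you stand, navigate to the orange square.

turn right 24°, forward 3.1 m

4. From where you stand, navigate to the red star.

turn right 125°, forward 3.4 m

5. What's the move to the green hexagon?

turn right 55°, forward 3.5 m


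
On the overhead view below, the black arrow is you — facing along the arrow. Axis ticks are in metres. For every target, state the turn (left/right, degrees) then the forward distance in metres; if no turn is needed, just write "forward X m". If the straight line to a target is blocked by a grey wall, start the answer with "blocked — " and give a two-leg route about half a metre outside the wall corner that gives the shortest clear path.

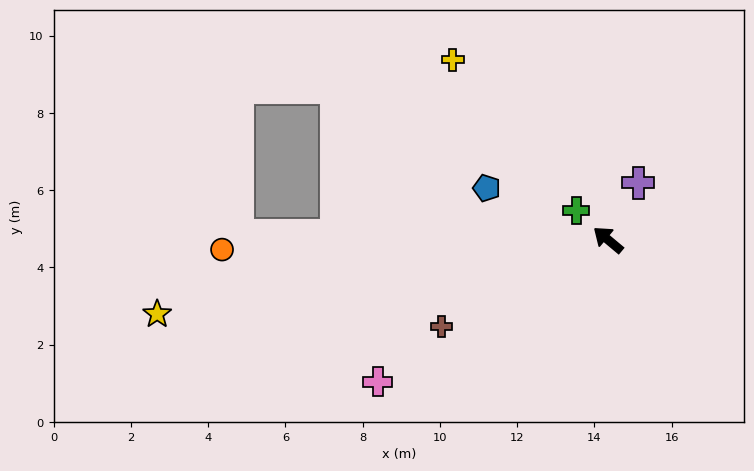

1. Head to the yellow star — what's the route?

turn left 49°, forward 11.8 m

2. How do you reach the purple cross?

turn right 78°, forward 1.7 m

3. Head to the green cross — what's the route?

turn right 3°, forward 1.1 m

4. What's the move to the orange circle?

turn left 41°, forward 10.0 m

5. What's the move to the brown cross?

turn left 67°, forward 4.9 m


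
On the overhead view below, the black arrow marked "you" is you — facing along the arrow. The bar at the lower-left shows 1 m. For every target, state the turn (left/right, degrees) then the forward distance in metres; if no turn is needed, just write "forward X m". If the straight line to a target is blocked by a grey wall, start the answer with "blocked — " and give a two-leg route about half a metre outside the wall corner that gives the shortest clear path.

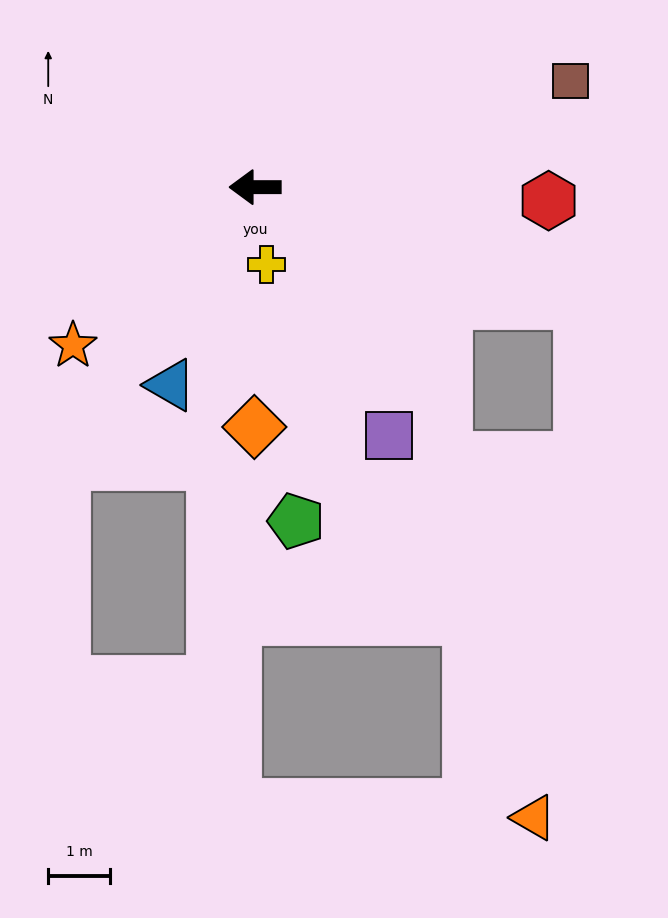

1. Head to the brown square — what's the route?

turn right 161°, forward 5.4 m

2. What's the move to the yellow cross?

turn left 98°, forward 1.3 m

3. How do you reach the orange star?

turn left 41°, forward 3.9 m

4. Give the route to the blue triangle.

turn left 67°, forward 3.5 m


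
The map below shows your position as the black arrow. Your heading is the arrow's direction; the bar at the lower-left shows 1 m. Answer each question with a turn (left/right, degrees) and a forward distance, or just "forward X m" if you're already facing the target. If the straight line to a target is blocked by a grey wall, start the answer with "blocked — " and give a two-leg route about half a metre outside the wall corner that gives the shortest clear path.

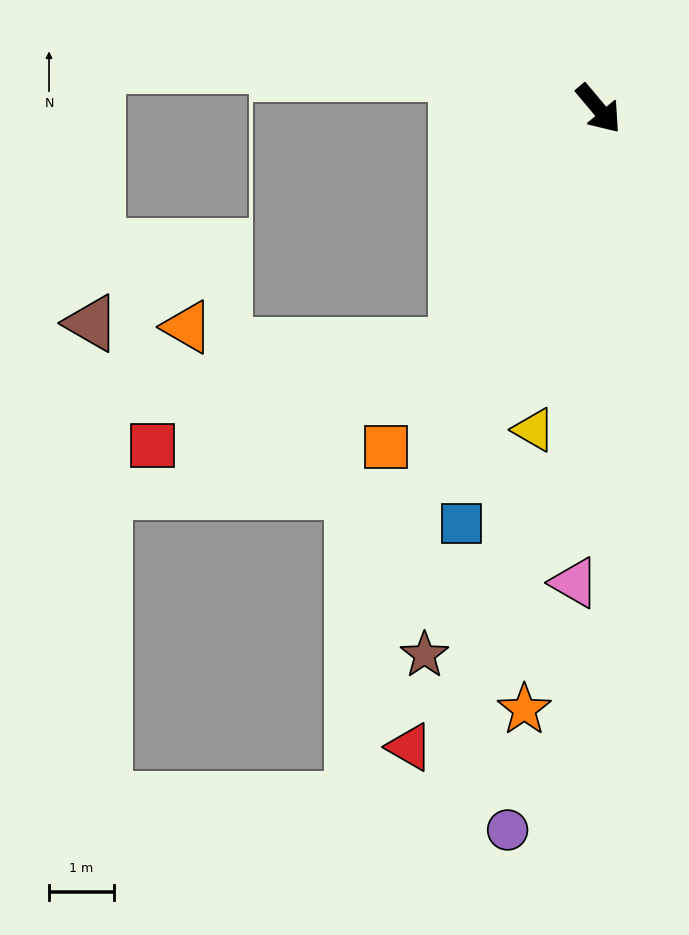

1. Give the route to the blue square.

turn right 58°, forward 6.7 m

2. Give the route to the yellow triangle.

turn right 51°, forward 5.1 m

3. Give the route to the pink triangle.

turn right 43°, forward 7.3 m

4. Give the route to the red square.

blocked — turn right 71°, forward 4.3 m, then turn right 41°, forward 4.9 m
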